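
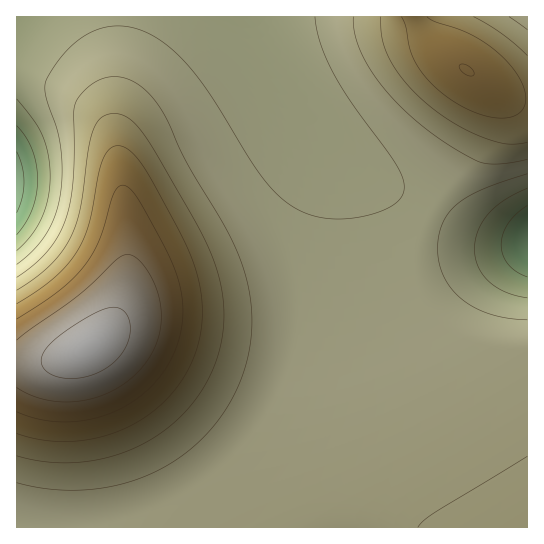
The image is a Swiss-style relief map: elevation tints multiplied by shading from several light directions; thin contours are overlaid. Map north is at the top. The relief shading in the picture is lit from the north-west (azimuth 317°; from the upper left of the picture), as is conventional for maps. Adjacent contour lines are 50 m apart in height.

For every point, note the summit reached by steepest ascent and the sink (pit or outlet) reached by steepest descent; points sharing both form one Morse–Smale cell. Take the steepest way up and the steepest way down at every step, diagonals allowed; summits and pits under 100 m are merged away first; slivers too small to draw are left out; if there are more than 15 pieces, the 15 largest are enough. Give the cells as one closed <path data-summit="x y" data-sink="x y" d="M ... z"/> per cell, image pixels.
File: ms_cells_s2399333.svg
<path data-summit="89 347" data-sink="17 183" d="M251 16l-235 1 0 510 511 1 1-33-73-124-28-56-8-21-3-13 1-30 7-21 8-15-63-40-49-46-17-22-24-36z"/><path data-summit="466 70" data-sink="17 183" d="M414 16l-161 0-1 2 27 53 24 36 17 22 49 46 34 24 28 16 42-66 12-31 3-23-4-10-10-10-29-20-17-16z"/><path data-summit="89 347" data-sink="527 241" d="M433 215l-9 15-8 31 0 20 7 25 40 80 64 109 1-253-21-1-26-5-35-13z"/><path data-summit="466 70" data-sink="527 241" d="M483 81l-2 1 6 8 1 16-7 24-17 36-32 48 14 9 35 13 26 5 20 0 1-142-10 0-16-6z"/><path data-summit="466 70" data-sink="527 17" d="M527 16l-112 0 0 2 13 21 27 24 44 29 19 7 9 0z"/>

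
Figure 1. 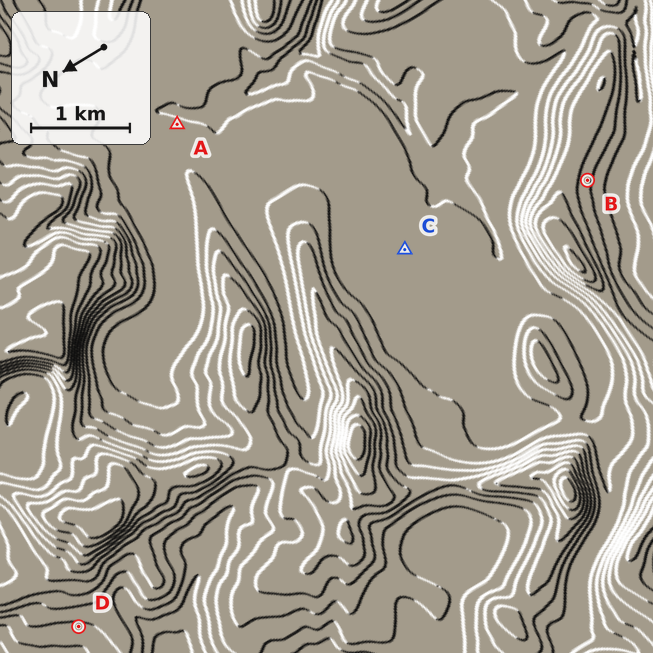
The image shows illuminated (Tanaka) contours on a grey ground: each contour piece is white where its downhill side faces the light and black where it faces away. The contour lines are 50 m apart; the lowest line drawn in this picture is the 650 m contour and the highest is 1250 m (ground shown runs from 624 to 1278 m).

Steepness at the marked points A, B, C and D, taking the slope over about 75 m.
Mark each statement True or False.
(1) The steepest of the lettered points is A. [False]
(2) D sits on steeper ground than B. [False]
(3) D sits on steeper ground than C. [True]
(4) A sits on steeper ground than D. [False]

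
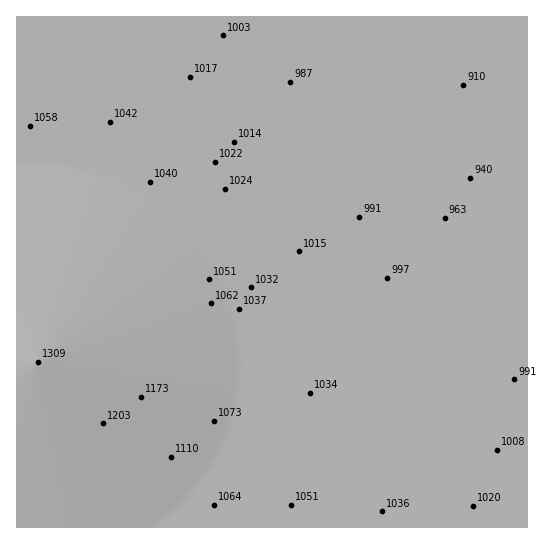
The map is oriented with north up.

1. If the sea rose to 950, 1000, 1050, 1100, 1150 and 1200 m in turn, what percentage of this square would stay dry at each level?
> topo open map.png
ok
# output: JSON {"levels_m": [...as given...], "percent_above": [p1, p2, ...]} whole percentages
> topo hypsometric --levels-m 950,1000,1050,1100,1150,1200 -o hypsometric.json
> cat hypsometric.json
{"levels_m": [950, 1000, 1050, 1100, 1150, 1200], "percent_above": [90, 71, 31, 19, 12, 6]}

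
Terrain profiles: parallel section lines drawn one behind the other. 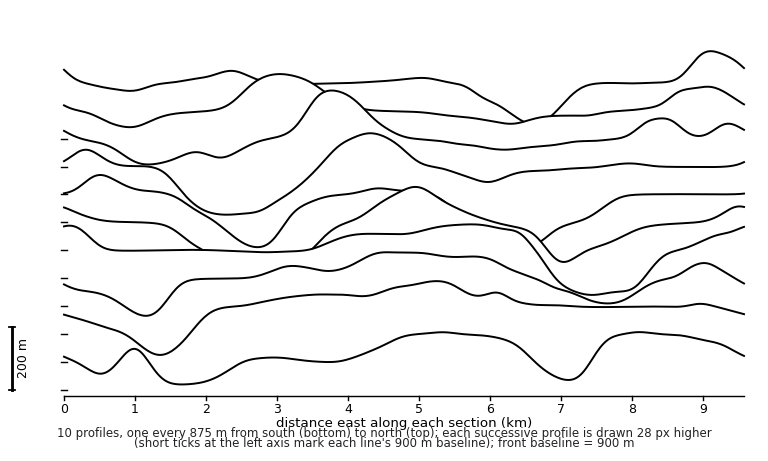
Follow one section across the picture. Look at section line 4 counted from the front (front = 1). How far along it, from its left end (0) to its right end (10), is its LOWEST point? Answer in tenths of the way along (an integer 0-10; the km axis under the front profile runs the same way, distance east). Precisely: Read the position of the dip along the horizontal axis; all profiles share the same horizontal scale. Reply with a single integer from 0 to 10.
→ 8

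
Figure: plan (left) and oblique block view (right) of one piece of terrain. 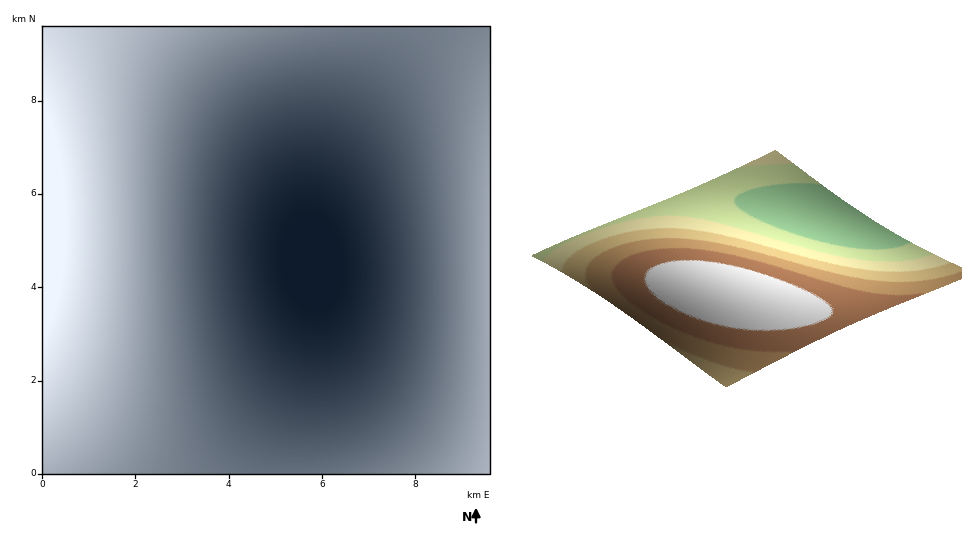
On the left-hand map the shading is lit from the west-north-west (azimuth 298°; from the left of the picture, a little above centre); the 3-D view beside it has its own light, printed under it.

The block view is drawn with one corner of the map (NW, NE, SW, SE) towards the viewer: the SW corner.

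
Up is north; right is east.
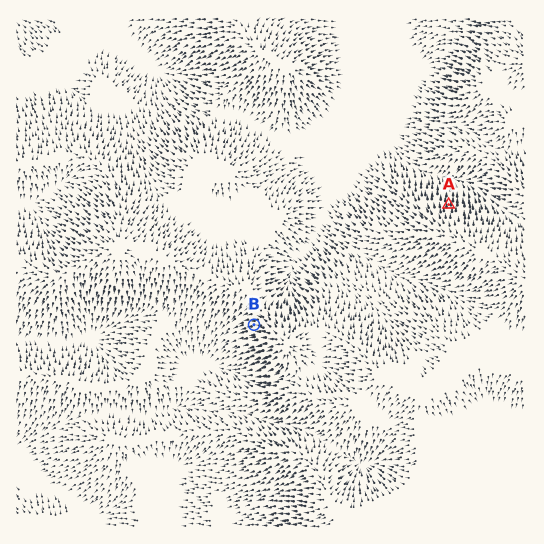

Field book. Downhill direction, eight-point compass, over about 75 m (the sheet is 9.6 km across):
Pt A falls N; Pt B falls W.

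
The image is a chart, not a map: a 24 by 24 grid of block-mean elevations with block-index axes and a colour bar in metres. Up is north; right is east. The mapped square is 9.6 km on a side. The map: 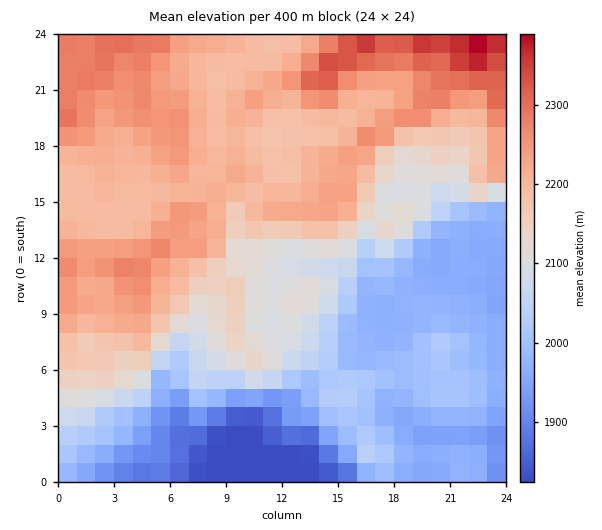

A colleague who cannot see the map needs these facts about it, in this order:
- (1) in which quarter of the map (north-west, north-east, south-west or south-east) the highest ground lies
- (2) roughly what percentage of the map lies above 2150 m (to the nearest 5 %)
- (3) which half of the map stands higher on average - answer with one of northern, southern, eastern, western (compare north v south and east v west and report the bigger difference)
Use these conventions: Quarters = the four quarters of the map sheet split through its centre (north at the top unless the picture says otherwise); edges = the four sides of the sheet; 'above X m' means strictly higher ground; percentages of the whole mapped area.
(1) The highest point lies in the north-east quarter of the map.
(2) About 50 % of the map lies above 2150 m.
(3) On average the northern half of the map is the higher ground.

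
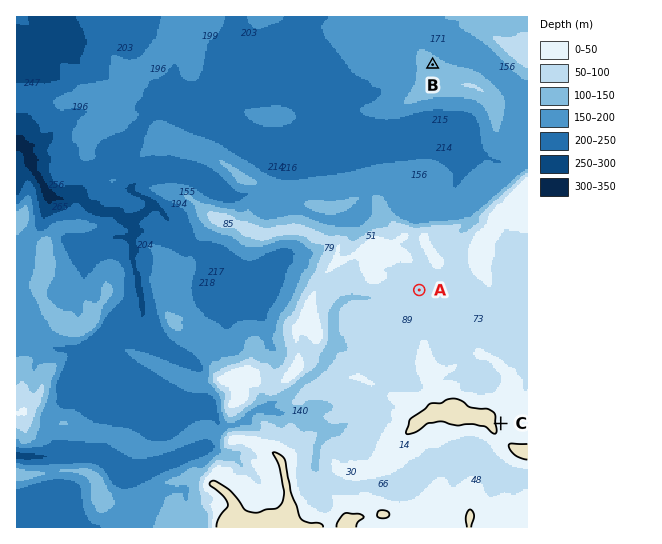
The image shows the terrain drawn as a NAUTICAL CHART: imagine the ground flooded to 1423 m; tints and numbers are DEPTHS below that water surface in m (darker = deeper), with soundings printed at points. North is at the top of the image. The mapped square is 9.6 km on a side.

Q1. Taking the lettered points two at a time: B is lower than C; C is higher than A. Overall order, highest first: C A B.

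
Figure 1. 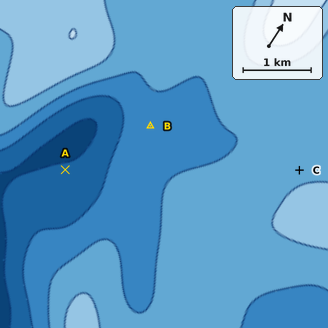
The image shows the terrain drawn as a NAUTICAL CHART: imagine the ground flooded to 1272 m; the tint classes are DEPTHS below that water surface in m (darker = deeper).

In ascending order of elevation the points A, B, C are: A B C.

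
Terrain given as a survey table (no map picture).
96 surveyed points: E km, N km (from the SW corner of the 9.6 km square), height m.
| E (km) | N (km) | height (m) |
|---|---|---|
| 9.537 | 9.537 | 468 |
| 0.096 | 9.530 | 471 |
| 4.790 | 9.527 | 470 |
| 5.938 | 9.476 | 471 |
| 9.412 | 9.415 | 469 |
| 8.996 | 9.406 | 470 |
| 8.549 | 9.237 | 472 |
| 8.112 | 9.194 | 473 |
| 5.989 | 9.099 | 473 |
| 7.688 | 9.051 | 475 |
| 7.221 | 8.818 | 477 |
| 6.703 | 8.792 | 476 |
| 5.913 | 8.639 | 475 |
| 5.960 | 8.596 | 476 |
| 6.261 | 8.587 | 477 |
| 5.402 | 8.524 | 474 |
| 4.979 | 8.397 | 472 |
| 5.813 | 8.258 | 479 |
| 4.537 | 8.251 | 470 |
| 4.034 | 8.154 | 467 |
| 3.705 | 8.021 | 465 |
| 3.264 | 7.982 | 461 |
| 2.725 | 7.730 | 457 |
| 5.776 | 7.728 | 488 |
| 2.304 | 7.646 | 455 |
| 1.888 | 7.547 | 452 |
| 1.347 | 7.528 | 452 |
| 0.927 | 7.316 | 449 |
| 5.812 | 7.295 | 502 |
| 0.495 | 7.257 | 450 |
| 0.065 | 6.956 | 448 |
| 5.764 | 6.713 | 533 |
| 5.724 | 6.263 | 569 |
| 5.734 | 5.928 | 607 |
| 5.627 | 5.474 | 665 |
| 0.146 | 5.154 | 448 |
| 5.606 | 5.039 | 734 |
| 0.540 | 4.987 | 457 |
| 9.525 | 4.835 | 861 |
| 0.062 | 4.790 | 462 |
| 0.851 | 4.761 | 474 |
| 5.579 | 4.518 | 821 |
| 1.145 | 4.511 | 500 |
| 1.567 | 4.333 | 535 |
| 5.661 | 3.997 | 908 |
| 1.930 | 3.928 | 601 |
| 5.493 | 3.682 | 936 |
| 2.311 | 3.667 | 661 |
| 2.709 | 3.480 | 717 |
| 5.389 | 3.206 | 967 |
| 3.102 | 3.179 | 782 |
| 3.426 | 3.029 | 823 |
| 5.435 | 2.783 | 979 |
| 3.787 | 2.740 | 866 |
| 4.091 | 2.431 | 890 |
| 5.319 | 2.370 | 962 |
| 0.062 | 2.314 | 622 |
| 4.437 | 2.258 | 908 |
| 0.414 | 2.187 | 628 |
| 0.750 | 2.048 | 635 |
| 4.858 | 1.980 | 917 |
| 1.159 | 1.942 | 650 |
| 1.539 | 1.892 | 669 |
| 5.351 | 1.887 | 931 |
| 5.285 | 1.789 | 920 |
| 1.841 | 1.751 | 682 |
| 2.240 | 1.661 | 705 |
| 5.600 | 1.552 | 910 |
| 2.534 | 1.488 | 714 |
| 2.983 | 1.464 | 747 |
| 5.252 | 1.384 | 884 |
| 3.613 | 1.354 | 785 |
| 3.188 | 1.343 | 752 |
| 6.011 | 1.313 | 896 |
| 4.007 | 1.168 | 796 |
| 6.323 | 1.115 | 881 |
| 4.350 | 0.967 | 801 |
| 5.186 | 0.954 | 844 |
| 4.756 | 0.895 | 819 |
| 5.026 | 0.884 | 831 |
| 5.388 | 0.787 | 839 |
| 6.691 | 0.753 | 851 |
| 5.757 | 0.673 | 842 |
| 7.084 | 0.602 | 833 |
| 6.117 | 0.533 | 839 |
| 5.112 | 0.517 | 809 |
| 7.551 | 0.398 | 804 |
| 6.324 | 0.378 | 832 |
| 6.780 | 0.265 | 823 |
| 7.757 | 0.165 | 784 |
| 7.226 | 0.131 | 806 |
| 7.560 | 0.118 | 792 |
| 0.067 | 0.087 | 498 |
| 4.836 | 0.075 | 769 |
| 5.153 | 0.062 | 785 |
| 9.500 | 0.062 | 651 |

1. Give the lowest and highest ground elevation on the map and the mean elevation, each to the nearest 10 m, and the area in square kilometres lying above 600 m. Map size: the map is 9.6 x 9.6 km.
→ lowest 440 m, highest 1010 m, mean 650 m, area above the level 48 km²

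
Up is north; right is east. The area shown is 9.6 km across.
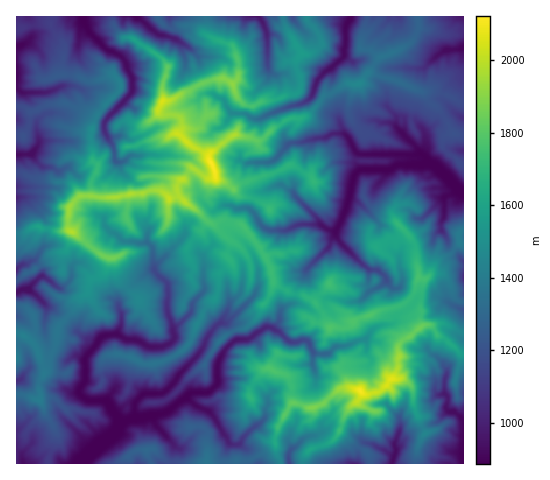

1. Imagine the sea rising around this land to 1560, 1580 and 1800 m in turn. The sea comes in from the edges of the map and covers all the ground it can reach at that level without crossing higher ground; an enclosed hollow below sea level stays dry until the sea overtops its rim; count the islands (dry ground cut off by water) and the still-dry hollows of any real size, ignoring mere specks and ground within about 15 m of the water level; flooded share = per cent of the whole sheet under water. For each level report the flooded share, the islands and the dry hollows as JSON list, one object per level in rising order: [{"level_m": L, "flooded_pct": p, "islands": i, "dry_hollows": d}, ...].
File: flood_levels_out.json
[{"level_m": 1560, "flooded_pct": 74, "islands": 1, "dry_hollows": 0}, {"level_m": 1580, "flooded_pct": 75, "islands": 1, "dry_hollows": 0}, {"level_m": 1800, "flooded_pct": 94, "islands": 2, "dry_hollows": 0}]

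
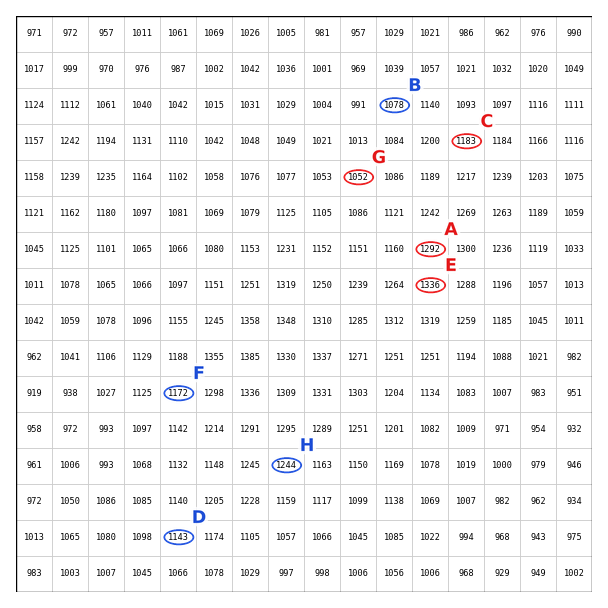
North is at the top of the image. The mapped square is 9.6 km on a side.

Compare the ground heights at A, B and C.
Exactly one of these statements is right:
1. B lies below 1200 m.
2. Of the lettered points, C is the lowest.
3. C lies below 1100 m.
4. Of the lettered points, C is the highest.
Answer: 1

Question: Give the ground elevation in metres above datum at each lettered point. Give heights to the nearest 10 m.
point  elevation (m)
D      1140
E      1340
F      1170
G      1050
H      1240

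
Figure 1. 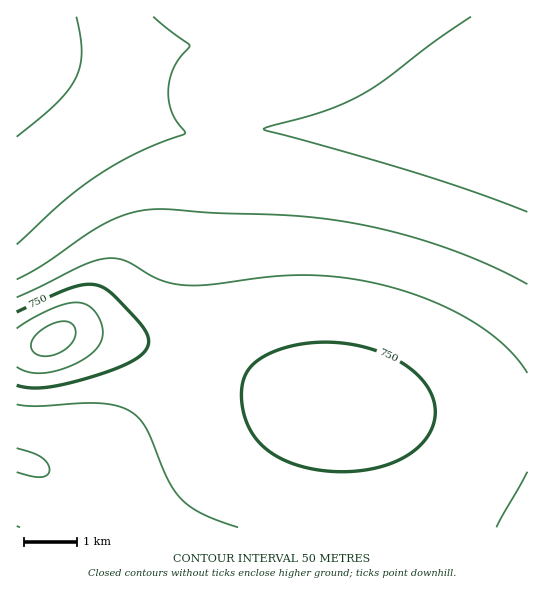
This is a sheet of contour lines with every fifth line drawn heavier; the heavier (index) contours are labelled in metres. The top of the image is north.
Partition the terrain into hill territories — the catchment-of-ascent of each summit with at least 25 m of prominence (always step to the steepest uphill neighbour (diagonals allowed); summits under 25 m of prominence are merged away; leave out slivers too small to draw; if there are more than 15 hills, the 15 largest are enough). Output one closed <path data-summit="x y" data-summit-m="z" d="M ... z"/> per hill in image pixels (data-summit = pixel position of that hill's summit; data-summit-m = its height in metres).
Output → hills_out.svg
<path data-summit="337 406" data-summit-m="769" d="M486 63l-36 10-56 28-39 14-53 10-103 13 2 9 0 50-4 36 2 73-3 29-8 30-12 22-9 12-33 29-64 37-12 4-15 1 22 15 15 17 7 13 2 13 439-1 0-390-6-2-10-10-12-18-11-22z"/><path data-summit="54 339" data-summit-m="870" d="M17 41l-1 418 27 10 15 0 40-18 47-31 27-27 16-28 8-30 3-29-2-73 4-36 0-50-1-8-3-3-14-3-13-8-21-22-10-7-18-9-71-26z"/><path data-summit="253 78" data-summit-m="639" d="M527 16l-510 0-1 25 34 20 71 26 18 9 10 7 21 22 13 8 15 4 12 0 116-16 55-14 30-14 32-17 43-13 6-13 14-15 22-13z"/><path data-summit="17 527" data-summit-m="702" d="M18 460l-2 1 1 67 71-1-1-12-4-9-18-21-20-14z"/><path data-summit="527 83" data-summit-m="593" d="M527 23l-21 12-14 15-5 11 2 24 11 22 12 18 13 11 3-1z"/>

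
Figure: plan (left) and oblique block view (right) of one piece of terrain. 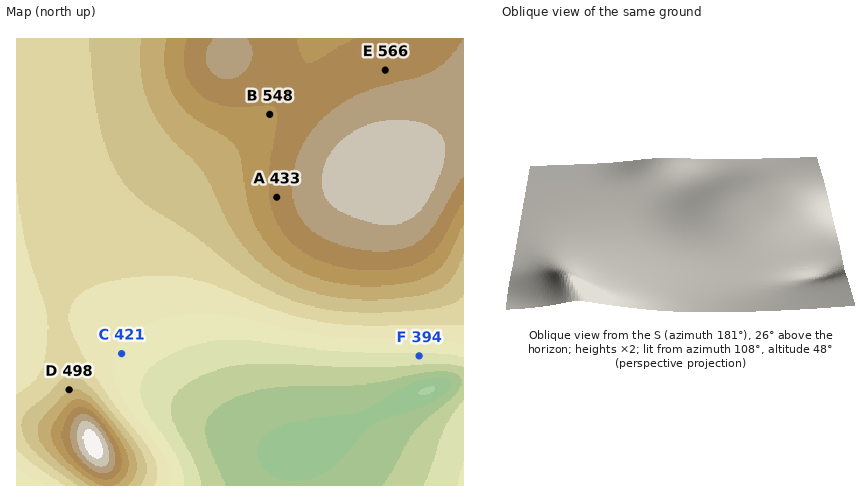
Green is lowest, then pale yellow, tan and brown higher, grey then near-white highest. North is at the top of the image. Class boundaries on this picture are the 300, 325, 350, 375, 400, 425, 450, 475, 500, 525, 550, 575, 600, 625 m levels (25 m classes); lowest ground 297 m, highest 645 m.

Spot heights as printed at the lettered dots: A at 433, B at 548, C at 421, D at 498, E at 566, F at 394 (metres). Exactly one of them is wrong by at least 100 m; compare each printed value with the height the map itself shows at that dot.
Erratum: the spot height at A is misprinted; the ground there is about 558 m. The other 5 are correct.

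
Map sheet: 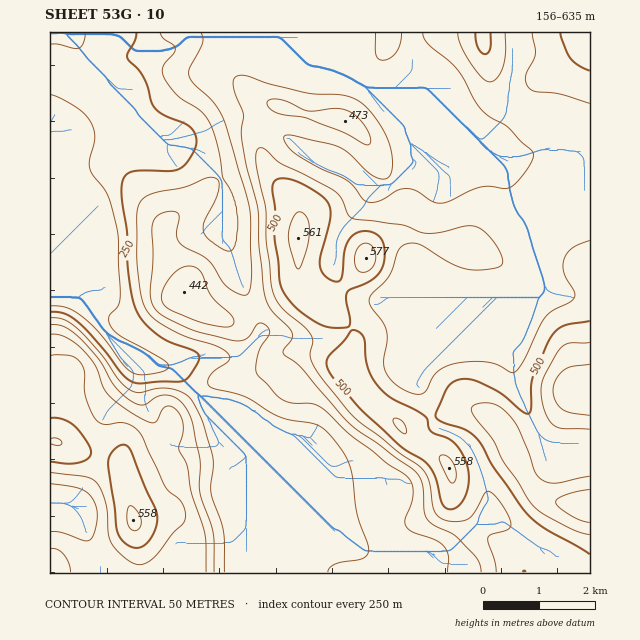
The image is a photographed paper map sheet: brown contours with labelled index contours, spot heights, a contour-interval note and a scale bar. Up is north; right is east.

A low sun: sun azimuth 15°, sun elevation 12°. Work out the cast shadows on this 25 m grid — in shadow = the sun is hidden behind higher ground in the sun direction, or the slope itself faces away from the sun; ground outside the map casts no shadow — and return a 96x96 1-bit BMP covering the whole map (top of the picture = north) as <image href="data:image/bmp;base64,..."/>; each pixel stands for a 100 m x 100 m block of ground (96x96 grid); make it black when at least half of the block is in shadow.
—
<image width="96" height="96" href="data:image/bmp;base64,Qk2+BAAAAAAAAD4AAAAoAAAAYAAAAGAAAAABAAEAAAAAAIAEAAATCwAAEwsAAAIAAAAAAAAA////AAAAAAAAAAAAAAAAAAAAAAAAAAAAAAAAAAAAAAAABAAAAAAAAAAAAAAADgAAAAAAAAAAAAAADgAAAAAAAAwAAAwADAAAAAAAAB4AAD4AAAAAAAAAAB8AAP8AAAAAAAAAAB8AA/8AAAAAAAAAAB8AB/8AAAAAAAAAAB8AD/wAAAAAAAAAAA4AH8AAAAAAAAAAAAAAHgAAAAAAAAAAAAAAGAAAAAAAAAAAA8AAAAD4AAAAAAAAD+AAAAD+AAAAAAAAH/AAAAD+AAAAAAAAP/AAAAD8AAAAAAAAf/gAAAD4AAAAAAAB//AAAADwAAAAAAAH//AAAACAAAAAAAAP/+AAAAAAAAAAAAAf/4AAAAAAAAAAAAA//wAAAAAAAAAAAAB//gAAAAAAAAAAAAD//AAAAAAAAAAAAAD/+AAAAAMAAAAAAAH/4AAAAAEAAAAAAAH/gAAAAAAAAAAAAAH+AAAAAAAAAAAAAAH8AAAAAAAAAAAAAAH4AAAAAAAAAAAAAAHwAAAAAAAAAAAAAAHwAAAAAAAAAAAAAAPgAAAAAAAAAAAAAAPAAAAAAAAAAAAAAAOAAAAAAAAAAAIAAAAAAAAAAAAAAD/gAAAAAAAAAAAAAH/+AAAAAAAAAAAAAH//AAAAAAAAAAAAAH//gAAAAAAAAAAAAH//gAAAAAAAAAAAAH//AH4AAAAAAAAAAP/8AP4AAAAAAAAAAP/gAf8AAAAAAAAAAP+AAf4AAAAAAAAAAP4AAfgAAAAAAAAAAGAAAOAAAAAAAAAAAAAAAAAAAAAAAAAAAAAAAAAAAAAAAAAAAAAAAAAAAAAAAAAAAAAAAAABgAAAAAAAAAAAAAAAgAAAAAAAAAAAAAAAAAAAAAAAAAAAAAAAAAAAAAAAAAAAAAAAAAAAAAAAAAAAAAAAAAAAAAAAAAAAAAAAAAAAAAAAAAAAAAAAAAAAAAAAAAAAAAAAAAAAAAAAAAAAAAAAAAAAAAAAAAAAAAAAAAAAAAAAAAAAAAAAAAAAAAAAAAAAAAAAAAAAAAAAAAAAAAAAAAAAAAAAAAAAAAAAAAAAAAAAAAAAAAAAAAAAAAAAAAAAAAAAAAAAAAAAAAAAAAAAAAAAAAAAAAAAAAAAAAAAAAAAAAAAAAAAAAAAAAAAAAAAAAAAAAAAAAAAAAAAAAAAAAAAAAAAAAAAAAAAAAAAAAAAAAAAAAAAAAAAAAAAAAAAAAAAAAAAAAAAAAAAAAAAAAAAAAAAAAAAAAAQAAAAAAAAAAAAAAAAAAAAAAAAAAAAAAAAAAAAAAAAAAAAAAAAAAAAAAAAAAAAAAAAAAAAAAAAAAAAAAAAAAAAAAAAAAAAAAAAAAAAAAAAAAAAAAAAAAAAAAAAAAAAAAAAAAAAAAAAAAAAAAAAAAAAAAAAAAAAAAAAAAAAAAAAAAAAAAAAAAAAAAAAAAAAAAAAAAAAAAAAAAAAAAAAAAAAAAAAAAAAAAAAAAAAAAAAAAAAAAAAAAAAAAAAAAAAAAAAAAAAAAAAAAAAAAAAAAAAAAAAAAAAAAAAAAAAAAA="/>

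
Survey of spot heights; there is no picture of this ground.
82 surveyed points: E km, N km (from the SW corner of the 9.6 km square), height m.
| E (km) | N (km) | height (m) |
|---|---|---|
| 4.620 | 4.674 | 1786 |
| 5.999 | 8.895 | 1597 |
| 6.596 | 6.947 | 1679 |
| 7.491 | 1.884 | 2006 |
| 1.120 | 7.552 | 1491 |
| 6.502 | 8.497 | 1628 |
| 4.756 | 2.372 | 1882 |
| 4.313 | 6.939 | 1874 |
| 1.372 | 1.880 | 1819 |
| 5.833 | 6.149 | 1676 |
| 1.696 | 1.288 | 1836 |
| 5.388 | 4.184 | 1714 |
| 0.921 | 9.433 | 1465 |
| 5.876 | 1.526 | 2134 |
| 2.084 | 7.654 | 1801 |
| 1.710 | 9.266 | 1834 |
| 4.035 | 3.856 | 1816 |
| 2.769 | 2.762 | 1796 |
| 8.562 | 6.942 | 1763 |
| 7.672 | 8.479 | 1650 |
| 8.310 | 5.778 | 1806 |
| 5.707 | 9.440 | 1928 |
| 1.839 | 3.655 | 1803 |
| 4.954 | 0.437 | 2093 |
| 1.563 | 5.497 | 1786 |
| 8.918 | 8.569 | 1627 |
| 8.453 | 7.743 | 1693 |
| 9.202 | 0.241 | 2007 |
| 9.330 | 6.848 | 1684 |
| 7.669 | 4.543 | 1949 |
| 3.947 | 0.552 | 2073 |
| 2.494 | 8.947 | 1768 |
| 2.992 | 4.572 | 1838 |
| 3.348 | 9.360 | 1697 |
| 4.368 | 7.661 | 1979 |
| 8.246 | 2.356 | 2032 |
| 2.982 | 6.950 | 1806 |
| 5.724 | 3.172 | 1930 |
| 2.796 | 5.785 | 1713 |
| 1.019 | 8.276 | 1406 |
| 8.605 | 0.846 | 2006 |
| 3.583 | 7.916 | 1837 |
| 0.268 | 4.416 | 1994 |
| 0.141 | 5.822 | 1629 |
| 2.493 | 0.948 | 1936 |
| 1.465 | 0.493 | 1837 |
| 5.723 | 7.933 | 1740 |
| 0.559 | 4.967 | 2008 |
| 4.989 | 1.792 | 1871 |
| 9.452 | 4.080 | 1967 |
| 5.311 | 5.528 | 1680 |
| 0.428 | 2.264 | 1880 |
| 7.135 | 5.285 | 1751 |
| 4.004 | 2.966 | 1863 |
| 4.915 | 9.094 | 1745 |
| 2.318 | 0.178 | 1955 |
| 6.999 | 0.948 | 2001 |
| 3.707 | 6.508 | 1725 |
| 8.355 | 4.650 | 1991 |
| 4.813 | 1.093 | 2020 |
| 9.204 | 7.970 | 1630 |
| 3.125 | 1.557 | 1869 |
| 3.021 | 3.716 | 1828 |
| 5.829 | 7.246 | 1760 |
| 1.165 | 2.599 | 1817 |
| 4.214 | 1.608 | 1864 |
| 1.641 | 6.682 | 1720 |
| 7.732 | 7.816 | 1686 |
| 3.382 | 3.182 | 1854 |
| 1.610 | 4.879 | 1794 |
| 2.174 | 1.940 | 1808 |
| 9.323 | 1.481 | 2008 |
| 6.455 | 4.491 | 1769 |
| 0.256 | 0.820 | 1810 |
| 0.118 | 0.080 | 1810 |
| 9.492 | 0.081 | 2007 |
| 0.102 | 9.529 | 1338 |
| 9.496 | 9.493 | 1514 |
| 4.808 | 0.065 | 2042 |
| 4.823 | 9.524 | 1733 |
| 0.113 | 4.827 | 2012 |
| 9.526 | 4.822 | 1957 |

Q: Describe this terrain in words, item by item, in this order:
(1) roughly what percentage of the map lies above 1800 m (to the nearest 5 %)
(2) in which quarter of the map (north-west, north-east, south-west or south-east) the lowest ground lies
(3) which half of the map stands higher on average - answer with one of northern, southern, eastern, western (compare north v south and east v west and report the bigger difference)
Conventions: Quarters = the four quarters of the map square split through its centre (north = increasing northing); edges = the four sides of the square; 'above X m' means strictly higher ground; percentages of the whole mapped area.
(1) About 60 % of the map lies above 1800 m.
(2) The lowest point lies in the north-west quarter of the map.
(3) On average the southern half of the map is the higher ground.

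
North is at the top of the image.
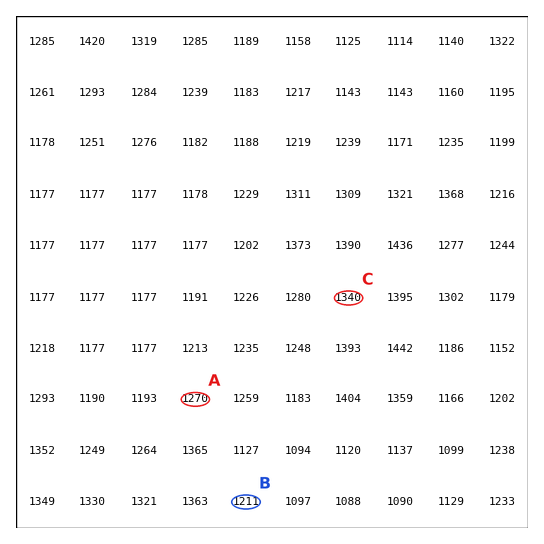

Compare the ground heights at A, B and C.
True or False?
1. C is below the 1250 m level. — False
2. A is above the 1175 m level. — True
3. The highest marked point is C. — True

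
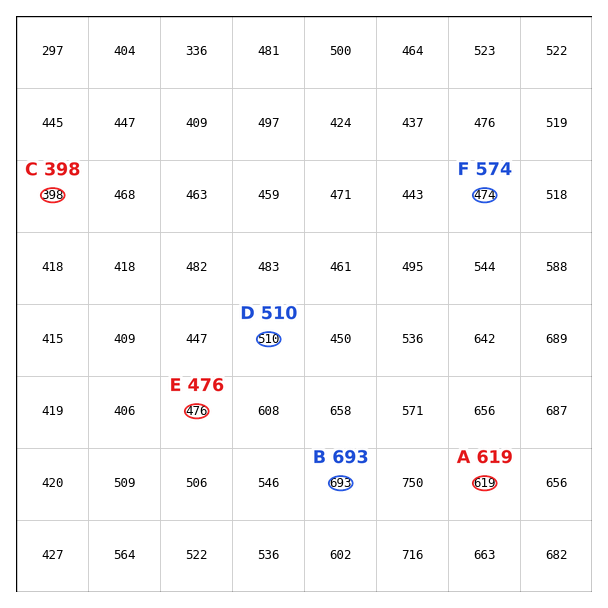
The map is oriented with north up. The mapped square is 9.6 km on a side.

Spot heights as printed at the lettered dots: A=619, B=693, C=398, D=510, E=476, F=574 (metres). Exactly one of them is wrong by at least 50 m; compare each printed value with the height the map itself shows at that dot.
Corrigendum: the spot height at F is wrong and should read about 474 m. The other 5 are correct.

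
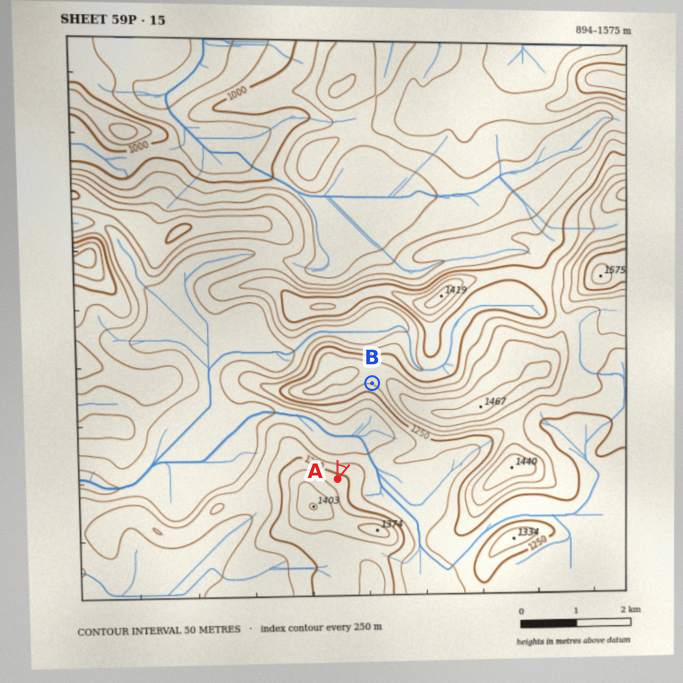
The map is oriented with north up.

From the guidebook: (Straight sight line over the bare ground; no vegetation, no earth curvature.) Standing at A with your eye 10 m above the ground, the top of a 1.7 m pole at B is visible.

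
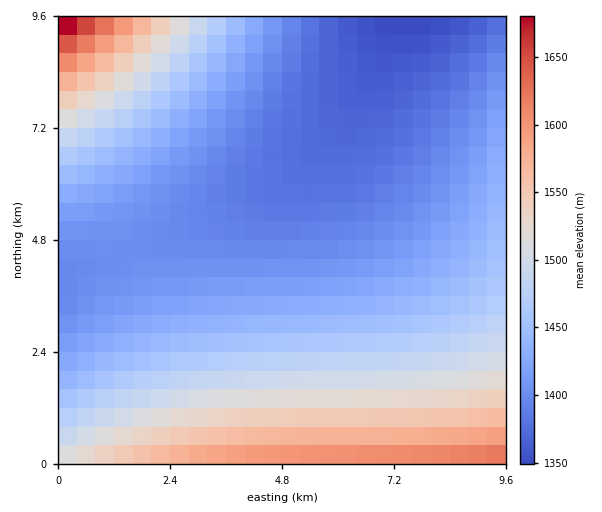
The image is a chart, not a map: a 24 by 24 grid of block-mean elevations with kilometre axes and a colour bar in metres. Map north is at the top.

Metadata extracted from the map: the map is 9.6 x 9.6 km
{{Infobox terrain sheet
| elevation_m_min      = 1350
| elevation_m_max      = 1710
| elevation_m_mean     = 1450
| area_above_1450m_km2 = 35.3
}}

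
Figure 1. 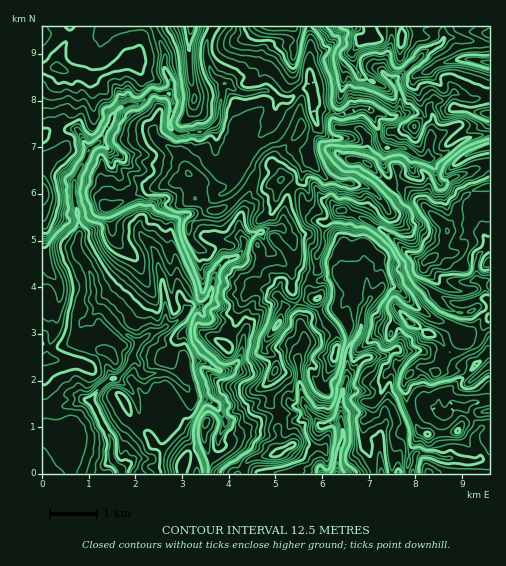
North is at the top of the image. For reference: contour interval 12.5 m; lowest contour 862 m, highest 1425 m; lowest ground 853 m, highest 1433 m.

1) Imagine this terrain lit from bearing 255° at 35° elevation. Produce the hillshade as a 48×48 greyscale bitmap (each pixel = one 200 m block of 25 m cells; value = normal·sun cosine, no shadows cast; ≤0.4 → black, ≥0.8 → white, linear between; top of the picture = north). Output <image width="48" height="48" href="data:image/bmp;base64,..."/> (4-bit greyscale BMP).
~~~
<image width="48" height="48" href="data:image/bmp;base64,Qk32BAAAAAAAAHYAAAAoAAAAMAAAADAAAAABAAQAAAAAAIAEAAATCwAAEwsAABAAAAAAAAAAAAAAABEREQAiIiIAMzMzAERERABVVVUAZmZmAHd3dwCIiIgAmZmZAKqqqgC7u7sAzMzMAN3d3QDu7u4A////AHd2VER6mJuWnsh2Vnd2RBXct4mbpkVmZnd2VDWJmauWrJiZiIZURhTbl4mZhlZ3d3d2VDaZqYmYy2eJmYdTRgK8hpmZiHeHd3d2VDepmGeK6VeJqYdjFBCuhpmrp2d2eGZmU0mphmeM+TaZmpZSFDGulpmspmhkZ2ZmQnuXZnd76gW6mpZDE0TOlnm7dWd1V2ZlNKqGZ3doySnKqYZCSVK+t2nKVWdniGZUSLl1Z3dmqK3LqXQ0m0KupmrIVmd3d2ZVWKhVd3ZWruzLmGVGzEBsqHu3ZneHdmZmdWdnZ3VYztqZmXVHyiBcqYy2d2eYVWZnhjWHV3d53Xiaq5UnuVArqZvIeXVndWZnZVZViYdpyqu8zJQXqpAJmZqph2VVeWZlVXY1mYZp3upq23Inu5AHebqaiIZVZmVVZ3ZFeId8/rhZ21NGm7IHiaebqoZmVHZFZ2VFeJme/IZYzGJGi6QFq7eMuFVndnZFZmRoZnmu53hnraQlq4MVrKirdEZ4iHU0ZlaYd3eMqLqHnMYVqlJFm6zGJImXeHU0VXiIh2d5vcuYirhGlzRVi91Ra7l3VHYzRoiIl1ZpvN2oiqdYlRNVadko3IZnZYczRpiJllZ72c6oiZVZlRJWZ6iu2oh2RIYjR5mZhVeM556od4ZphSNmZ5z/ynZmZ2QjWKqZdFie5YyXeHZ5lRRmd63/xmd1aTIkaaqYU3iv5TiZmGd5pSV3eK7/t2ZkeiElirqGRHjP1jR6t2h5tiR2eL/7iGZTVwE2m8lkNon/lVZZt4dqpzNnev+mmXZVRAAlrMhTWIr+ZWZYqYZ6qUR4ruhIqpZVVRETnMhEeIr9Z3ZZp3ebuWeaulN6zKZVZjEE3ZVFeavcqHVZuWabqJqIYia962VlZjEF/6Y0e9yoiHVGmYeaiblTM1vexkZ2ZiAI/HZniJqodVdniYeIinQzRa7bc0iHZxAJ63ZomYiIZVZ3iYZmhzM2jOuXU0qXdxAI23Z4iIiHZVZ4iZdFY1iL3qdkZGqYeEMUvHaHiIiHVFd3iYZDR827x0dDQqt3d1Uxe3WKmIiGVWd3iXVEa//IUCYAJcyWZ2ZRKGi6mZhlVmd2eHVVjvlCECVGd5q5dndRJq25mYVFVWd2Z3d2inVWYliZZph4iYdVhWu5mEBXeIh2ZneGVqqJU4mYRYiHd3dnlRjKhyW4ZXqGZmeGN8lmJIiYRoeJqnd3hgWpeDWqc1iHZmeGR5dmVomaiKmJqnd3hkJIqkO9YkiGZlaGWMpVirmbh6l2d3d3h2NYdljtYjZ2dmeGadx3m6ebdod3d4d3d1V5dVjsUjaId4h1ad2pqlS6Z3Z4d4h3dmZ4dSfrMViYh4iEWu7KcyfLhleIiYdmZnd3ZDnaI3iId4qDW/7HNJp4mGeJqnZWZnd3VEnZJJiIeJqCS+7GRptzeYiYdndmZnd3ZFnIJZmIeJlySt7ZZnpzV4h2Zod2Zmd3ZGvIJJmYiIhzS83shlh0Vmd3iId2ZmZmZYvJInmaqYdja93KhldkVmiIiA=="/>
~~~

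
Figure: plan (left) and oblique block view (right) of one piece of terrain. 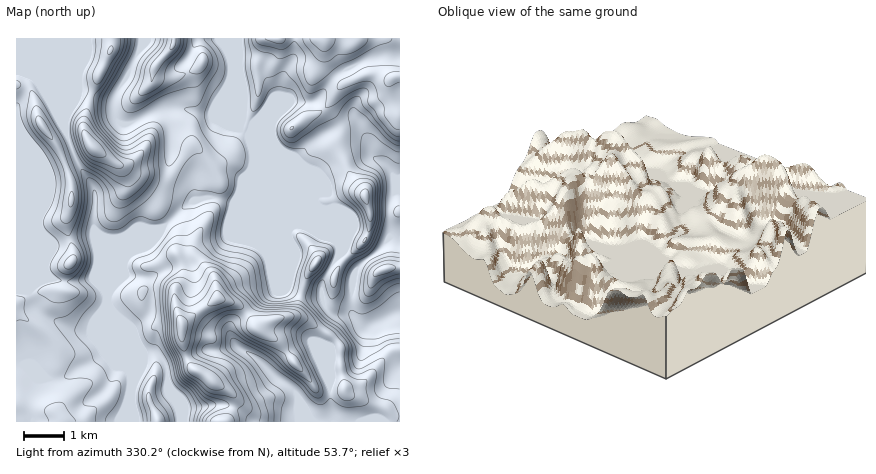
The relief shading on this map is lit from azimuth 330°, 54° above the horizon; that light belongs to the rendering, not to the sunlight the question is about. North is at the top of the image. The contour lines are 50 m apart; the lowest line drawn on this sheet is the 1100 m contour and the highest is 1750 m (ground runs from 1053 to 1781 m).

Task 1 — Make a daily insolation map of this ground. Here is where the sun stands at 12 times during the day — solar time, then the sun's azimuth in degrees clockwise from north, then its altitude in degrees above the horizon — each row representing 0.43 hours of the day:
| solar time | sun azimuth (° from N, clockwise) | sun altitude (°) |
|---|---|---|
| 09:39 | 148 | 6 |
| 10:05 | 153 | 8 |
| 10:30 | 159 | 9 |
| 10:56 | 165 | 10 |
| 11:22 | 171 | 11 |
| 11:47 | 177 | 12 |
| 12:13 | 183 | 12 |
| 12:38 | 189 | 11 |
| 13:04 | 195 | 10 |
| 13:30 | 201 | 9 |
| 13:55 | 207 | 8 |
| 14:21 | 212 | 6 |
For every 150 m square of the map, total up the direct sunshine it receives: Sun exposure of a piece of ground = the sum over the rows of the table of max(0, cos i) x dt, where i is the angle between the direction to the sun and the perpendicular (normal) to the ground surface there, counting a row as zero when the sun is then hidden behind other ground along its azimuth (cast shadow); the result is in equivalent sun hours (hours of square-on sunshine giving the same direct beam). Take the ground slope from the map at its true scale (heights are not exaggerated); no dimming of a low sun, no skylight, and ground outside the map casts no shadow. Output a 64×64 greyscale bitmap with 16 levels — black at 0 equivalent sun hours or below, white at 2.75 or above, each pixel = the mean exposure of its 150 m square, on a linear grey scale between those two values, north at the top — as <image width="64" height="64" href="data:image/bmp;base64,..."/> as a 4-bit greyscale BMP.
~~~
<image width="64" height="64" href="data:image/bmp;base64,Qk12CAAAAAAAAHYAAAAoAAAAQAAAAEAAAAABAAQAAAAAAAAIAAATCwAAEwsAABAAAAAAAAAAAAAAABEREQAiIiIAMzMzAERERABVVVUAZmZmAHd3dwCIiIgAmZmZAKqqqgC7u7sAzMzMAN3d3QDu7u4A////AFVVVVRDM0VWVVVVUzNFRDIREjRmZVVVVVVVVVZlVVVlVVVVRDIRNXdlVWdREkVDEAAAFYdDRVVVVWZmeIiHd1RUQzMzRDIjaHVVaFEBREVCAABHZCJFZVVXmHm7updkMzMzIiNFVTI1dlRmQRJEWJl1WJYxI1ZlVYvJiruXUxESMzMyIjRWZDNWVEMzI0Wavv/rYhESIzNHvrZXhkQyEAE0REMyI0VmQjVUMjUzWt7u24QREiEAE3vbU0REM0QyEURERDMiM0VTI0QhJVSO/+t0IREzIQE3z9UTQhESVlMiREVVVUMiMzMiRDETVY3/xiERIjIRJI7/ghNDEAAUVDNEVVVmVDIiIzNEMhFFeJdBAAEiERJJ7/khI0VBAAFFQ0VVVVVmVCEkVERDITaHMAAAABAAJIzsghEzRDIAACVVVVVVVVZlQzRUREQzWagwAAAAAAFIzaUREjREMwAABGZVVVVVVEMzRVRERFWLy2AAAAAAFa3tkwESNEVlEAABVlVmZlRDIiRVVVVWd5vLhQASEAJ77/uEESM0RDMQAAARZmZmUyESNFVVVViYmZh3ZFVCSM/+p0MiM0VzAAAAAABmZmUyIjNFVVVVV4h2Z2ZkM0aK3rdDI0Vmd0EAAAAAAGdmQyI1VUVVVVVVVmVWZ4dlZ3iGVWZmiIhRAAAAAAAAZlMjRXdlVVVVVnQ1ZlNGiYiHZDIkaKu6lRAAARIhEAFlM0Z4iHZVVVVohjRmQAOKu7unMAASNWYxAAASNEQyEVQ0aIiIiHVVVniGVWUgAEnO/+owAAAAAAAAEiNGdlVUVVZnd4mZhlVnd2ZVZRAAA4vclRAAAAAAAAAjREaZl2YkZmZniZl1VVZmVVVUEAAANVIQAAAAAAAQAUZUNquod0RVVmZmVDNFM0RFVUMgAAERAAAAAAAAATMSV2Qkm6mYVVQyIhAAA1VCEiNEMREAARAAAAAAAAABVkNnVDNqu7pVVVQ0ZTEkRUQREjIQAAABEBAAAAAAAAFphEZkM1nO7lVVVYztp0RFVERmVBAAAAEQAAEQAAAAAG3HJXYyNa7/VVVVebzJZEVUVnZVMQAAEAAAAAAAAAAAKtoziVIQJXhVVVQzRohkRVRCESNEMiIQAAAAAAAAARACemJbpRAAAFVVVCEBNERFREIAATVjIhAAAAAAAAAREQAWhDjrQAAAVVVUMhASNEVERCAAEiERAAAAAAAAARIiEAA0RK+yAABVVVREMRI0REREQyAAAAAAAAAAABESIiMgABRDOecQAVVVRFZjIzREREREMxAAASEAAAARIjMzMgAANEQRaSACVVVHmYZURGiHREQzIQARIyAAARIzQzMgAAI0RCFZcRJVVViZmHZFmqp0REQxABEkQgESIzNEQzIiIzRENHqGVVVVRFeJhlV4iZhniGMAEBJUIiMzNERDMzREREQ2iXd4VVVCJHiHVFZ4mph3dTEAACVCMzM0RERERERERFmGVWdVVUIjaIdURoqql2VlUxAAAlMzMzRERERERERGzIREM1VVRCNWZlRGm7uXVVVVMhABRDMzRERERERFVp3shVUxVVVEMzRVVFZ5vLllRVZlREV3MzNERERERERGmpdVZUNVVUQzM0RWd3eKuoZVVWZ3iJhTNERERERERVZkMSRVRFVVRERDNGmqqYeal1VmVmZmZVRERERERERFVTEAATREVVVEVkIlndzLqHiGRGZlVmVEVEREREREREVlMgAAE0RVVURnQSff7cuYVFUzVmZmZTR3RERERERERWVCAAACRVVVRIdCSv/sp2ZUNDNGd2ZURXdUREREREVmVUIAABNXVVRGlzJt/9lBAlZVQzVnZkM0VVREREREZmZlQgAAJGdVVFmmI53bcwAAJnVDNFZlMjNFRVVERFZVZmUyEBJGaFVVm5QlqnQgAAADVUREVlMiIzNFVVVZp1RVVDIiI1aKVVnLYiaWIAAAAAA1VEREMhIiIkVVVb7ZdUNEREQ0V71VfNghN3MAAAAAAANEQzIhEiETRVVXvcuoUzRERWeL7lW8kxE2QQAAAAAAATRDMiIiI0RVVVVnm7qXVERWebzKV5gxEjMQAAAAAAAAI0MyIiNEVVVVUxE3mrqGRFaKy4dXYwEjMQAQAAAAAAAjMyIjRERVVVVDAAJYmZdUV5q4ZlUxATMxABEAAAEAEiMiM1VERVVXZUMQABJHiGZ5unVUVCASMzIAEgABNodUREVnd1RFVUeVQyEAABWJmImqdUNkIRMzMhAkIAE2m6h2Zmd3ZFVVRpdDMhFENHmrllZ3ZYUxIzMzITZkIRJr3LmHd3d2VVVVd1QzR6qFWKzIRGdmdTIzMzM0apdBACa8y6mYiHdVVVZnh3eJq6dWi8yXd3cyJERDNEV6uXMQE2eImZiIh2VVVleIiZmJqWNGm7hmeRNFREREVFablSETVlRFeJmYdVVmVoh4h2Z4cxE2h0M1VVRERVVTI2qnMiNXdTI2mpdlVGZmeIZVVWeHQhESIABVVERVVUMSSbpSESWZcxJXdURVVWZnh0NFeJmXQgAAAFVURVVVRCJIu4MQAXzIMiMzNFREVmeYZFeJiaunUyIBVVVVVVVEM0aalSAAKdtiABE0VFaJqqmIiZqYmruXZURVVVVVVUREM1eFMQATiXIAATRUac3dypmpiIhmiqiIiFVVVVVVREVERWQyESNWUwASRERXmpmHd3dmZVRXdmZm"/>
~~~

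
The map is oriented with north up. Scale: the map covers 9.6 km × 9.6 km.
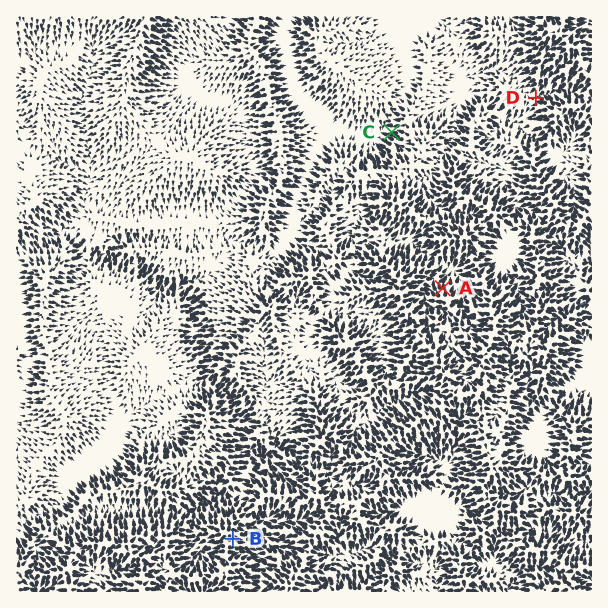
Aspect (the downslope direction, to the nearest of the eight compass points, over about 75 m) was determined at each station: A N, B E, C W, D W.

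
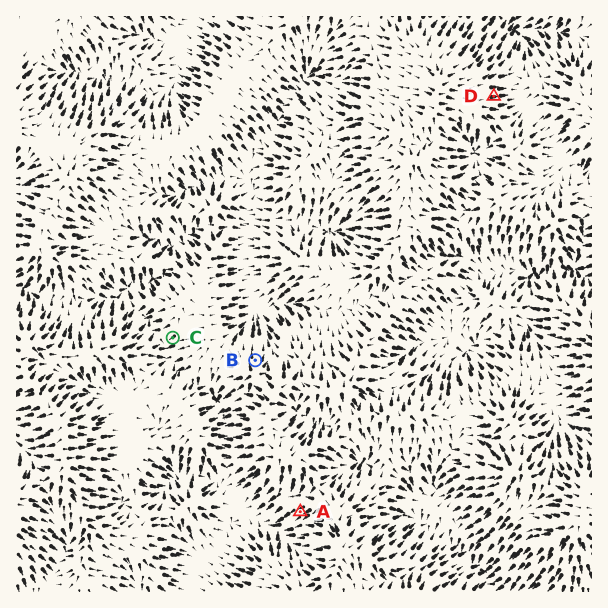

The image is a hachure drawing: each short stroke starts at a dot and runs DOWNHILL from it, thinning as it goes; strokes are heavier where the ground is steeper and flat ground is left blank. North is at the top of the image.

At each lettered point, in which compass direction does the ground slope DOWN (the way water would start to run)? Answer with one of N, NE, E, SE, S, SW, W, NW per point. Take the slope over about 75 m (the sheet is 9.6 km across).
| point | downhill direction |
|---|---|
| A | SW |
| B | N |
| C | SW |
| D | E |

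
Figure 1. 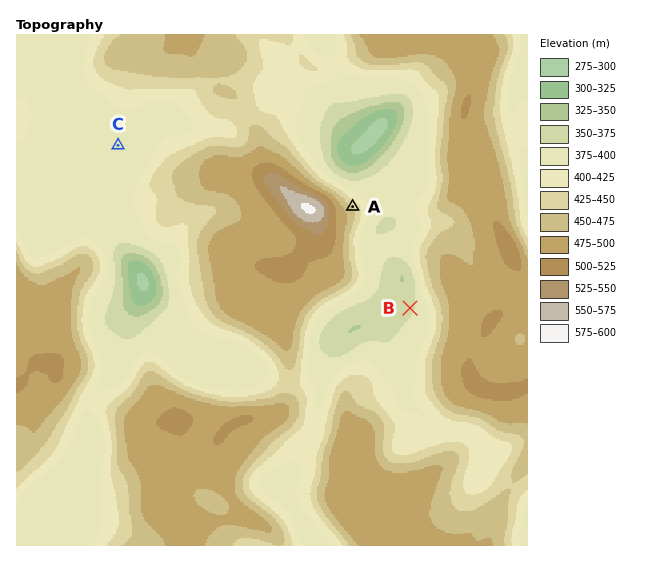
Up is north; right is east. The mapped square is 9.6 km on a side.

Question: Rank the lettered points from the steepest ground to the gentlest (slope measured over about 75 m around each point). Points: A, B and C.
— A B C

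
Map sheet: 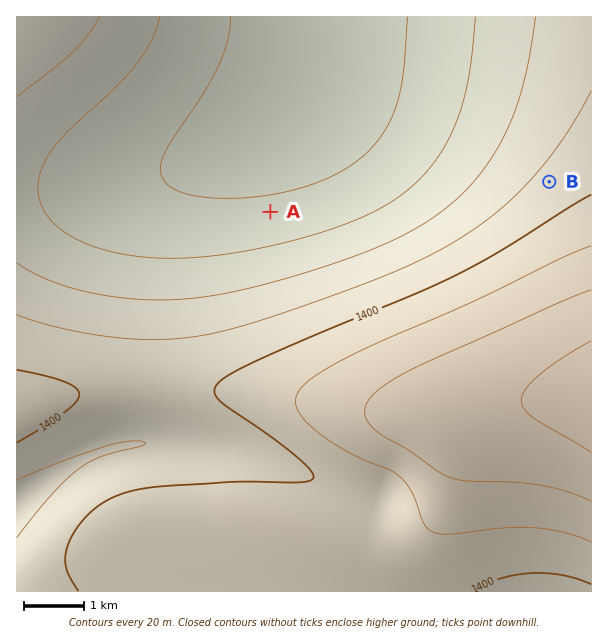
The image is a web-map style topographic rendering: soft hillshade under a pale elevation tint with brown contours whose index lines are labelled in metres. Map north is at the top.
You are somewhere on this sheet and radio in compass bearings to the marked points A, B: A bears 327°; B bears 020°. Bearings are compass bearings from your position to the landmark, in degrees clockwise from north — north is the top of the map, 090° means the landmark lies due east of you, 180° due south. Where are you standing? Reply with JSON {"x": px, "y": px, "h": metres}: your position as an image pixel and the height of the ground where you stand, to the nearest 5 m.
{"x": 442, "y": 476, "h": 1440}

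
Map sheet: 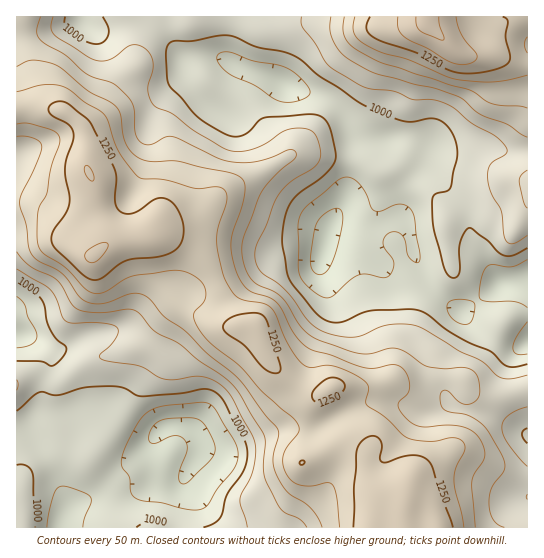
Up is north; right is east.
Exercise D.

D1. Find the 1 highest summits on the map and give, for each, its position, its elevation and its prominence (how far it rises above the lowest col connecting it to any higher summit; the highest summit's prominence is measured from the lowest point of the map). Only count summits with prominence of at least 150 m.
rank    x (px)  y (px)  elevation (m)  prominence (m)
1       94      255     1304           287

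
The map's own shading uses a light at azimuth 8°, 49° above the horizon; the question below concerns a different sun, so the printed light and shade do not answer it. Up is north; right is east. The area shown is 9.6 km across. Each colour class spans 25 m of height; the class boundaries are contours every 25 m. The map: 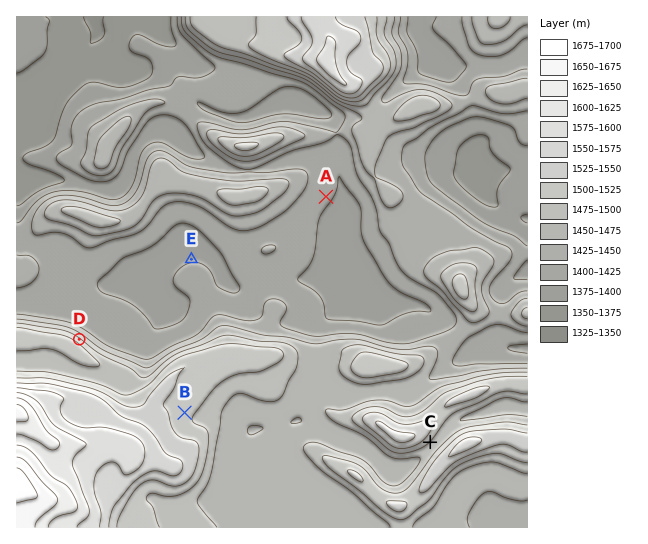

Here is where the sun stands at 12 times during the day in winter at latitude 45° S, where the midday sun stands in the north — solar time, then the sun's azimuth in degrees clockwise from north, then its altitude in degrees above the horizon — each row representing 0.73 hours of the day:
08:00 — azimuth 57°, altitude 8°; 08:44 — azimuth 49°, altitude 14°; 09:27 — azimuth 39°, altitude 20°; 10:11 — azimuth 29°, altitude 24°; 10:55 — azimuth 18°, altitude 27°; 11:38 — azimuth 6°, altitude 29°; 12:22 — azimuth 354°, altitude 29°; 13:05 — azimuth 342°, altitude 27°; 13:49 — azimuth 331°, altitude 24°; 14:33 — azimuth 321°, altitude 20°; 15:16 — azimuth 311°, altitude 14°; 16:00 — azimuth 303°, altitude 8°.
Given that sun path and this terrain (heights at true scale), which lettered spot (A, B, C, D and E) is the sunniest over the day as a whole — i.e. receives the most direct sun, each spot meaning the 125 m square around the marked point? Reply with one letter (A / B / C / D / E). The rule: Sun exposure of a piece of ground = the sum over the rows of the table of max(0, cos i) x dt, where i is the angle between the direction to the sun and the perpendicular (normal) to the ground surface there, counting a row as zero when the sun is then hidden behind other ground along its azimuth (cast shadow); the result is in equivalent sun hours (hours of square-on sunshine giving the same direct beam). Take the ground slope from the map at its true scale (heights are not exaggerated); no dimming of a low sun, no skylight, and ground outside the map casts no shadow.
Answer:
D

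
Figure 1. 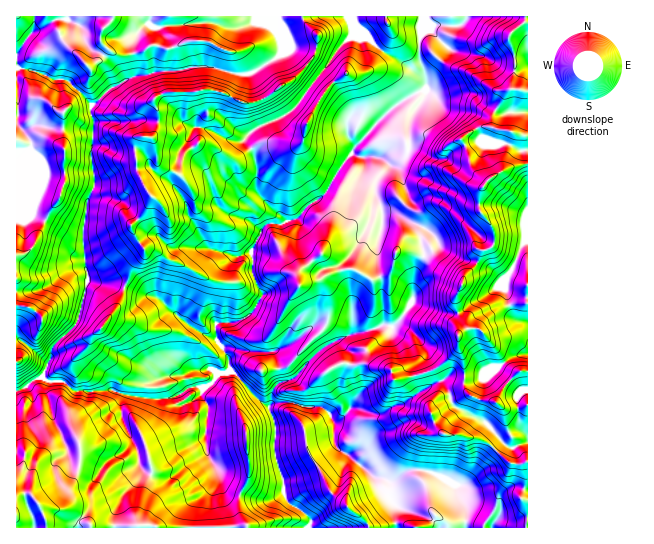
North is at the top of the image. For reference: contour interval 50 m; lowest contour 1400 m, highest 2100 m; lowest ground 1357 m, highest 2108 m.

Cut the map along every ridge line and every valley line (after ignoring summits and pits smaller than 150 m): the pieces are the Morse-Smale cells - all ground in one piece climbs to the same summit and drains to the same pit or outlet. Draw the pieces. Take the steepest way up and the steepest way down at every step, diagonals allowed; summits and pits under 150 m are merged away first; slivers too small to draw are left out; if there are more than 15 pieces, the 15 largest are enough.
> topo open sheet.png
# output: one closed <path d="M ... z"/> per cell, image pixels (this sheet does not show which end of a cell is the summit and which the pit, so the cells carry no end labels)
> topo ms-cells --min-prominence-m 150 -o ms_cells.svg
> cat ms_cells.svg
<path d="M527 16l-102 0-6 27 0 14 5 13 3 19-21 10-27 21-24 27-3 7-16 20-8 16-10 10-8 4-13 15-15 5-15 0-6 6-10 23 2 8-1 12 11 22-14 21-15 7-16 0-2 2 0 14 12 18 1 13 34 34 6 3 6-4 19 0 9 4 18 0 10 8 4 10 0 20 3 4 28 20 26 32 3 4 2 23 131-1z"/><path d="M423 16l-145 0-1 15 6 14 0 6-9 9-23 13-12 2-28-8-18 0-12 4-27 1-19 4-12 5-16 10-14 13-2 10 2 5 0 19-2 20 4 28-8 17-4 27 5 51-11 41-25 27-1 10-8 19 4 3 15 0 12 10 40 0 9 4 23 4 23 0 13-6 7-5 14 0 10-7 5-8 11-1-1-15-12-18 0-14 2-2 16 0 15-7 14-21-11-22 1-12-2-8 10-23 6-6 15 0 15-5 13-15 8-4 10-10 16-28 32-39 18-16 33-18-3-19-5-13 0-14z"/><path d="M230 371l-4 2-8 0-3 6-11 8-3 7-7 6-3 0-6-8-16 7-23 0-23-4-9-4-40 0-12-10-15 0-5-4-25 14-1 136 291 1 4-9-13-11-7-3-7-11 0-11-9-29 1-25-7-22-6-3z"/><path d="M277 16l-261 1 1 374 26-14 8-18 1-10 24-24 4-11 8-33-5-51 4-27 8-17-4-28 2-20 0-19-2-5 1-9 15-14 16-10 12-5 19-4 27-1 12-4 18 0 28 8 12-2 23-13 9-9 0-6-6-14z"/><path d="M294 403l-23 1-2 7 7 18-1 25 9 29 1 15 6 7 7 3 13 11-3 8 87 1 0-23-3-4-26-32-28-20-3-4 0-20-4-10-10-8-18 0z"/><path d="M199 387l-10 1-5 3 7 9 3 0 9-9 0-2z"/>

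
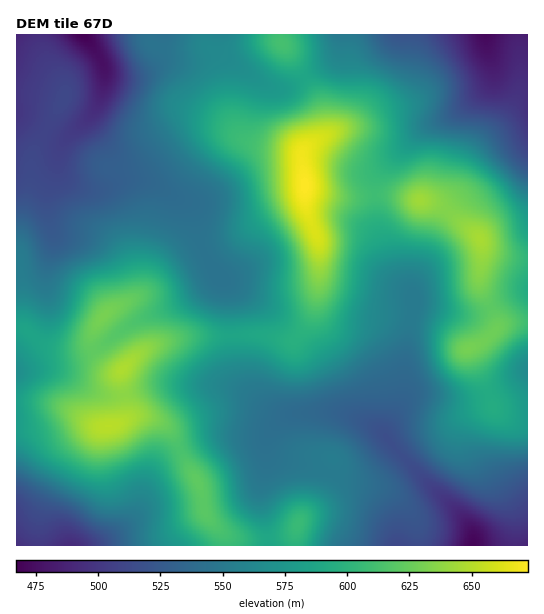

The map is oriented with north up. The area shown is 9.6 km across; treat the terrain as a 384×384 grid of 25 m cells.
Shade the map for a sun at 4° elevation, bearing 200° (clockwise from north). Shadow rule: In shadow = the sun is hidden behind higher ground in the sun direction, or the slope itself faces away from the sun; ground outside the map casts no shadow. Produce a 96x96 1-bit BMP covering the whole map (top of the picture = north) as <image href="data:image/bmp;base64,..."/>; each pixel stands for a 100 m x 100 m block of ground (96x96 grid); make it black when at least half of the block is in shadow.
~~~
<image width="96" height="96" href="data:image/bmp;base64,Qk2+BAAAAAAAAD4AAAAoAAAAYAAAAGAAAAABAAEAAAAAAIAEAAATCwAAEwsAAAIAAAAAAAAA////AAAAAAAAAAAAAAAAAAAAAAAAAAAAAAAAAAAAAAAAAAAAAAAAAAAAAAAAAAAAABAAAAAAAAAAAAAAAHgAAAAAAAAAAAAAAPwAAAAAAAAAAAAAAPwAAAAAAAAAAAAAAPgHgAAAAAAAAAAAAHgPgAAAAAAAAAAAADAPwAAAAAAAAAAAAAAPwAAAAAAAAAAAAAAHwAAAAAAAAAAAAAADgAAAAAAAAAAABgAAAAAAAAAAAAAADwAAAAAAAAAAAAAAHwAAAAAAAAAAAAAAPwAAAAAAAAAAAAAAPwAAAAAAAAAAAAAAPwAAAAAAAAAAAAAAHwAAAAAAAAAAAAAADAAAAAAAAAAAAAAAAAAAAAAAAAAAAAAAAAAAAAAAAAAAAAAAAAAAAAAAAAAAAAAAAAAAAAAAAAAAAAAGAAAAAAAAAAAAAAAPAAAAAAAAAAAAAAAOAAAAAAAAAAAAAAAAAAAAAAAAAAAAAAAAAAAAAAAAAAAAAAAAAAAAAAAAAAAAAAAAAAAAAAAAAAAAAAAAAAAAAAAAAAAAAAAAAAAAAAAAAAAAAAAAAAAAAAAAAAAAAAAAAAAAAAAAAAAAAAAAAAAAAAAAAAAAAAAAAAAAAAAAAAAAAAAAAAAAAAAAAAAAAAAAAAAAAAAAAAAAAAAAAAAAAAAAAAAAAAAB+AAAAAAAAAAAAAAD/gAAAAAAAAAAAAAB/wAAAAAAAAAAAAAB/wAAAAAAAAAAAAAA/gAAAAAAAAAAAAAA/AAAAAAAAAAAAAAAeAAAAAAAAAAAAAAAMAAAAAAAAAAAAeAAAAAAAAAAAAAAA+A8AAAAAAAAAAAAB+B+AAAAAAAAAAAAB8B+AAAAAAAAAAAAA4A8AAAAAAAAAAAAAAA8AAAAAAAAAAAAAAAYAAAAAAAAAAAAAAAAAAAAAAAAAAAAAAAAAAAAAAAAAAAAAAAAAAAAAAAAAAAAAAAAAAAAAAAAAAAAAAAAAAAAAAAAAAAAAAAAAAAAAAAAAAAAAAAAAAAAAAAAAAAAAAAAAAAAAAAAAB4AAAAAAAAAAAAAAB8AAAAAAAAAAAAAAD8AAAAAAAAAAAAAAH8AAAAAAAAAAAAAAf8AAAAAAAAAAAAAB/8AAAAAAAAAAAAAH/8AAAAAAAAAAAAA//8AAAAAAAAAAAAB//8AAAAAAAAAAAAP//8AAAAAAAAAAAAP//8AAAAAAAAAAAAf//8AAAAAAAAAAAAP//8AAAAAAAAAAAAP//8AAAAAAAAAAAAH//8AAAAAAAA/AAAH//8AAAAAAAB/+AAD//4AAAAAAAD//4AB//wAAAAAAAD//8AAf/gAAAAAAAB//4AAP/gAAAAAAAA//4AAH/AAAAAAAAAOP4AAB+AAAAAAAAAAP4QAAcAAAAAAAAAAf/4AAAAAAAAAAAAAf/8AAAAAAAAAAAAAP/8AAAAAAAAAAAAAH/8AAAAAAAAAAAAAD94AAAAAAAAAAAAAAA4AAAAAGAAAAAAAAAAAAAAAMAAAAAAAAAAAAAAAEAAAAAAAAAAAAAAAAAAAAAAAAAAAAAA="/>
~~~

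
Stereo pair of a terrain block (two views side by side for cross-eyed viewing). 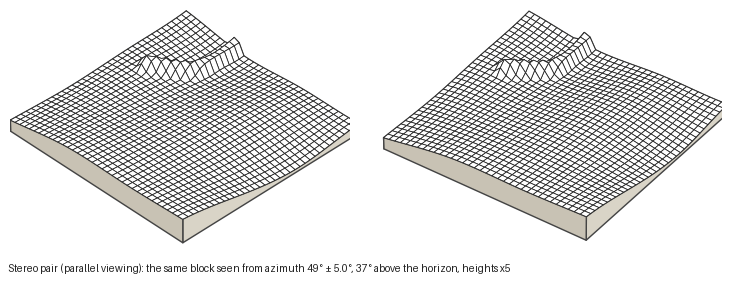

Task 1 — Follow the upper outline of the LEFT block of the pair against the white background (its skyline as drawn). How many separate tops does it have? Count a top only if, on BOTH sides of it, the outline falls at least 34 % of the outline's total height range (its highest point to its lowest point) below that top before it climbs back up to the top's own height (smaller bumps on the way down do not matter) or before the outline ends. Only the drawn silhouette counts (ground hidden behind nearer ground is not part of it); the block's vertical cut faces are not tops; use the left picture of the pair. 2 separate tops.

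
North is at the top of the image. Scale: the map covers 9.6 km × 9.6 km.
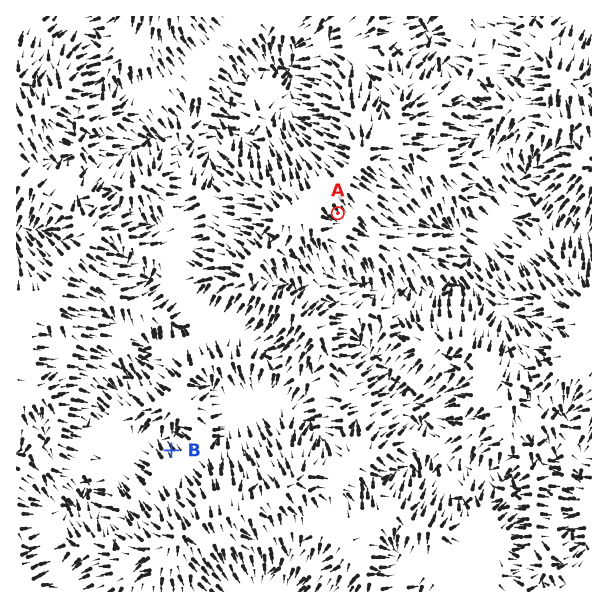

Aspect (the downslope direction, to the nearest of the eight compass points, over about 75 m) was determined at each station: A SE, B NW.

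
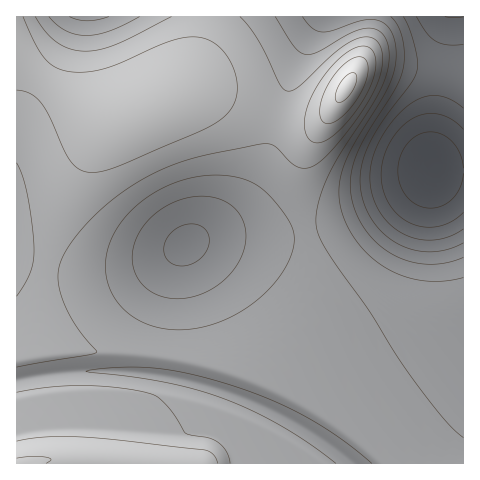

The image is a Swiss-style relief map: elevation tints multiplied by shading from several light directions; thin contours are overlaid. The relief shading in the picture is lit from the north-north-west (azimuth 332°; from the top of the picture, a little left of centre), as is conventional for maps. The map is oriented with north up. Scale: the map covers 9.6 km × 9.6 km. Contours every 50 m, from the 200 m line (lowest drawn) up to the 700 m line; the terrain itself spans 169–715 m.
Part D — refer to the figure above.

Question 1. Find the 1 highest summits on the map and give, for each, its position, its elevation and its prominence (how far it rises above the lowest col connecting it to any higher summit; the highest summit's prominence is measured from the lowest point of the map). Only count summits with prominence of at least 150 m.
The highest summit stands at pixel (347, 87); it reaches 715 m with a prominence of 546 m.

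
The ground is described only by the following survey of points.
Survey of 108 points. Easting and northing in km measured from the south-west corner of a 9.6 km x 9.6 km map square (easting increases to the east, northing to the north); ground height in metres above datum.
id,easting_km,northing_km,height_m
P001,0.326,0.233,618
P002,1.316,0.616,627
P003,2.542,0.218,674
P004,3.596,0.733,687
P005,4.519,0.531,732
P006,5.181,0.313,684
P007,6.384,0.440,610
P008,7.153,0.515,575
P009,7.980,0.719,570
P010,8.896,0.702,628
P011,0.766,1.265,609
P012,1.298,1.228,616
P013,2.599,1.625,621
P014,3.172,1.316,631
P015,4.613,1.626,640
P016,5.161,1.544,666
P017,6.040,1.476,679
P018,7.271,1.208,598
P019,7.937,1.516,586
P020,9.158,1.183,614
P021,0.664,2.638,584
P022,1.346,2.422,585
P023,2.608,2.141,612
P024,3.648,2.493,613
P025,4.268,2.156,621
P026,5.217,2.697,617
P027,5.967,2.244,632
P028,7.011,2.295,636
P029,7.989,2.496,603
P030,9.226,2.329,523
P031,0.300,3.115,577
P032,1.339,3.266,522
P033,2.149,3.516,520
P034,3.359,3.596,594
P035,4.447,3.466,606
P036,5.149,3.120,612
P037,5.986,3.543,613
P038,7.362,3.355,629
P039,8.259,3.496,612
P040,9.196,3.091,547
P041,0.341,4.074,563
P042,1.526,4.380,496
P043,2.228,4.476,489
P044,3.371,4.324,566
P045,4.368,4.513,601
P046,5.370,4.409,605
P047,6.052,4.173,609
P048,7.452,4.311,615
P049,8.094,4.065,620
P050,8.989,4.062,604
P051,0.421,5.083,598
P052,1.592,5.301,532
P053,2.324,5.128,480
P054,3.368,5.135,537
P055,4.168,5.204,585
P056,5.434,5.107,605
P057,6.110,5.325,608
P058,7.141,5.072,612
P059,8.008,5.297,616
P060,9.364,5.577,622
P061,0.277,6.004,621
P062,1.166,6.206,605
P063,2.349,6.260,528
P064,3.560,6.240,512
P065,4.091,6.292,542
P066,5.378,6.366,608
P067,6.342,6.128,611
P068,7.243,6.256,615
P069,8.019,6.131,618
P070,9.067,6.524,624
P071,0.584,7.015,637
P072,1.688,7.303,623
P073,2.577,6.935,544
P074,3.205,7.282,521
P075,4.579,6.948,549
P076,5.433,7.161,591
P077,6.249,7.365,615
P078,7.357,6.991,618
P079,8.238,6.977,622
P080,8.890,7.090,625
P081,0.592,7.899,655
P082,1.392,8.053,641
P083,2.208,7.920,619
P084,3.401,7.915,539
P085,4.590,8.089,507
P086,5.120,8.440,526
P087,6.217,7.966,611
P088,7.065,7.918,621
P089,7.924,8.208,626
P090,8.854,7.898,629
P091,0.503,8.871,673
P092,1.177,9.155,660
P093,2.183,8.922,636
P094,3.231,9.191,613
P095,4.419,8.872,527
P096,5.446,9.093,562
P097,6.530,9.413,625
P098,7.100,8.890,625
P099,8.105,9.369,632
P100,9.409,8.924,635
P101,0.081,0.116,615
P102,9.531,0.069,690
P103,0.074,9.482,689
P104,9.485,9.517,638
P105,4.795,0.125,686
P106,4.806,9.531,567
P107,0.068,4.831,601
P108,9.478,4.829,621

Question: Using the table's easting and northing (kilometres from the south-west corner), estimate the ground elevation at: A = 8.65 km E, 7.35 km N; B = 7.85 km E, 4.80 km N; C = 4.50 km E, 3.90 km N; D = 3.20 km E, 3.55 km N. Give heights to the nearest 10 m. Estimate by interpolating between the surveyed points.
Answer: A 630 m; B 620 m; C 600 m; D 590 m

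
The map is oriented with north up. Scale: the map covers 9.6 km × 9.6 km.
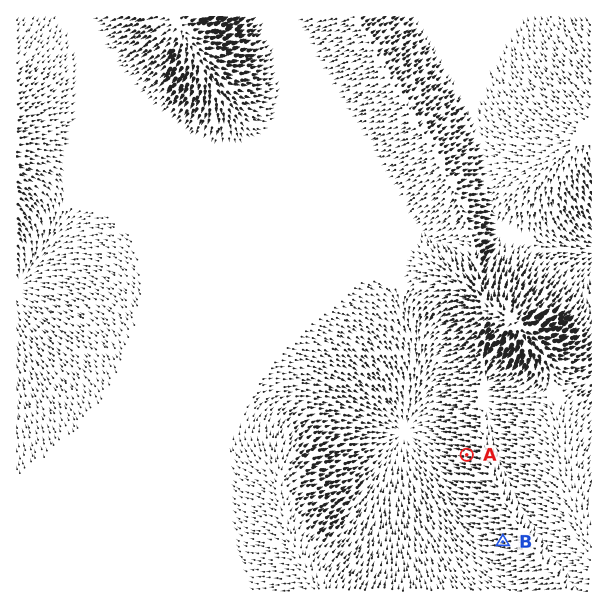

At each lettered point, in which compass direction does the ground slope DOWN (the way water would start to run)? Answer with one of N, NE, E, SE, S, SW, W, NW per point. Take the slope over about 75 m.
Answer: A W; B W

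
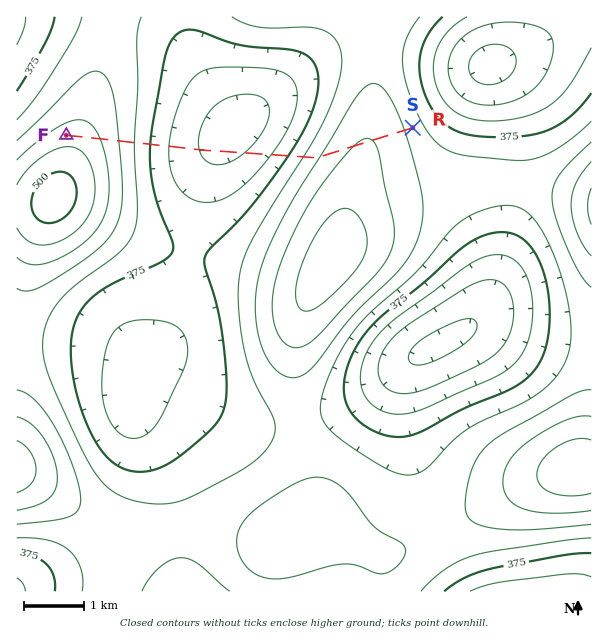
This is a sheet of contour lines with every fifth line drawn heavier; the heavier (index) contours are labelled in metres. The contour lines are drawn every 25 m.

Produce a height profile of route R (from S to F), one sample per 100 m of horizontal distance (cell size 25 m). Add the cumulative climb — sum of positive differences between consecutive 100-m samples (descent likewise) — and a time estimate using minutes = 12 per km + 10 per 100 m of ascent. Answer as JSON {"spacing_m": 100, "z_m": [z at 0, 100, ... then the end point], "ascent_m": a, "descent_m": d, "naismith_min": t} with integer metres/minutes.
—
{"spacing_m": 100, "z_m": [414, 422, 429, 435, 440, 444, 448, 450, 451, 451, 451, 449, 446, 442, 437, 432, 426, 419, 410, 400, 390, 380, 370, 361, 353, 345, 339, 333, 328, 324, 322, 320, 319, 319, 320, 322, 324, 327, 331, 335, 341, 347, 354, 361, 370, 379, 388, 397, 407, 417, 426, 435, 443, 450, 456, 460, 463, 464, 464, 463], "ascent_m": 182, "descent_m": 134, "naismith_min": 89}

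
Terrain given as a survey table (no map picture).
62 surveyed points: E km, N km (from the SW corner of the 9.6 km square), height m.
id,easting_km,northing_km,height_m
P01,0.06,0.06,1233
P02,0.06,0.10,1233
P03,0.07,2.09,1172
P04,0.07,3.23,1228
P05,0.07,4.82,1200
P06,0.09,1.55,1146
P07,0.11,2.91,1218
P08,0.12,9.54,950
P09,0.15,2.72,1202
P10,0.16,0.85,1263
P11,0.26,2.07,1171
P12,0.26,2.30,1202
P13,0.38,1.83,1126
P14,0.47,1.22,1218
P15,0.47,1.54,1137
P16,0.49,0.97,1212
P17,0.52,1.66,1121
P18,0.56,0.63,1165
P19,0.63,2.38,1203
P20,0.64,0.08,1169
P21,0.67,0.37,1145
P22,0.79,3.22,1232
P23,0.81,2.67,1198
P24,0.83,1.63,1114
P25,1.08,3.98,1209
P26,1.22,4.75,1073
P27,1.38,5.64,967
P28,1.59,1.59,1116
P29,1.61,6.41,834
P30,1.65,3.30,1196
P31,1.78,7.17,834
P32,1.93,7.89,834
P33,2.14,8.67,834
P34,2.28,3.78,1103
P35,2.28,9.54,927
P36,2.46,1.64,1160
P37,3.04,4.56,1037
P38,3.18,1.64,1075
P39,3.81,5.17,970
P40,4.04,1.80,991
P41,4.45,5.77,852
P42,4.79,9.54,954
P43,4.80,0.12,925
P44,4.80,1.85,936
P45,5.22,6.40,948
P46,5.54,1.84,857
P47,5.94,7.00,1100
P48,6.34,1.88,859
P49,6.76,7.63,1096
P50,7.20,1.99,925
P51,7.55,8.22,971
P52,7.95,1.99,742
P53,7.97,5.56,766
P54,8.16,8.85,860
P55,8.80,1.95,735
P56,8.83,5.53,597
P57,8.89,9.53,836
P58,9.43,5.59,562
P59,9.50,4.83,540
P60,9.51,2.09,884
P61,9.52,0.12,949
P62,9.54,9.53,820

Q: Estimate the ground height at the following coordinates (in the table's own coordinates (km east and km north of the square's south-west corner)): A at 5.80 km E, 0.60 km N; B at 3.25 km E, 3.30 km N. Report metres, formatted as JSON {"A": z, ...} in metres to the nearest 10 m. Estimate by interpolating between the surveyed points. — {"A": 990, "B": 1050}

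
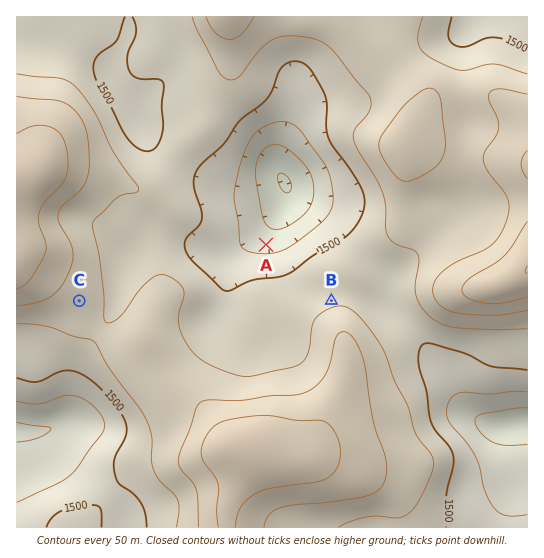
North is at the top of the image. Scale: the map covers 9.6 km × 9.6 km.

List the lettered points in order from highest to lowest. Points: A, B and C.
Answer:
C B A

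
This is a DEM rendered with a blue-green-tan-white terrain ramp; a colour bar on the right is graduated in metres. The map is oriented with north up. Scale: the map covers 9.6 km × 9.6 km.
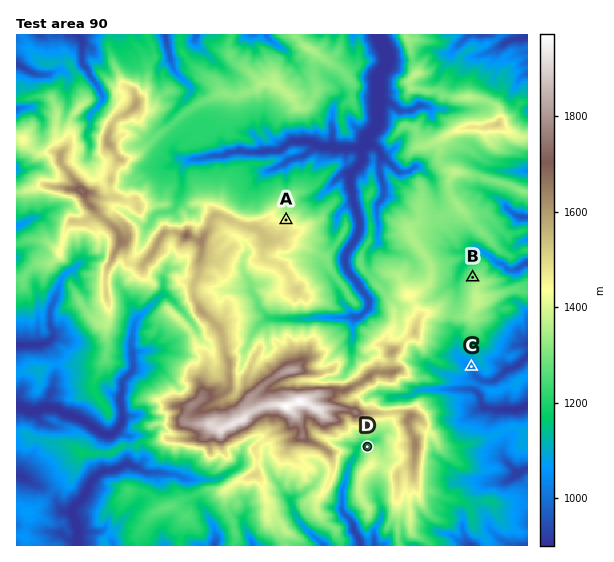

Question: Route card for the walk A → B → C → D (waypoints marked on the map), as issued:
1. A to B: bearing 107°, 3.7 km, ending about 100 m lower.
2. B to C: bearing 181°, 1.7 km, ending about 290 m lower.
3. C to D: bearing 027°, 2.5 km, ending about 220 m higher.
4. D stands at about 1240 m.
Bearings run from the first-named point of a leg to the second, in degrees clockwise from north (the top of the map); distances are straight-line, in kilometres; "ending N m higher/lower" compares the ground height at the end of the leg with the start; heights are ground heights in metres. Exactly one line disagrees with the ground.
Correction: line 3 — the bearing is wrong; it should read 232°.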